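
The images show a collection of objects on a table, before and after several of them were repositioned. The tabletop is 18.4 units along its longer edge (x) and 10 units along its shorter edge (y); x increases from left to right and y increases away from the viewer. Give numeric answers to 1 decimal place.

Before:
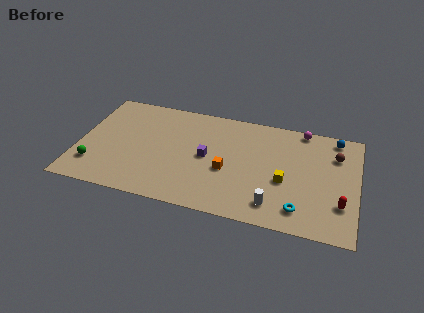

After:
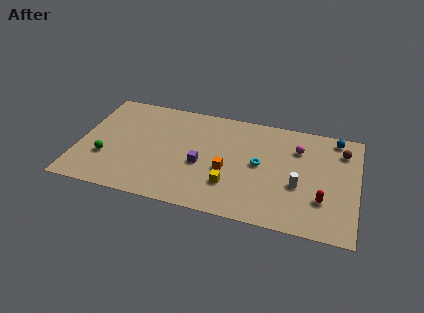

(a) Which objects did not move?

the orange cube and the blue sphere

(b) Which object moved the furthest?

the cyan torus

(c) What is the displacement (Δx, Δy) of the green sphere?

(0.7, 0.9)

The green sphere started near (1.2, 2.4) and ended near (1.9, 3.3).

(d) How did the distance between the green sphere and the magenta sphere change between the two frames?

-1.9

Before: roughly 15.0 units apart; after: 13.1. That's 1.9 units closer together.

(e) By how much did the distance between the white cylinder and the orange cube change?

+0.8

Before: roughly 3.9 units apart; after: 4.7. That's 0.8 units further apart.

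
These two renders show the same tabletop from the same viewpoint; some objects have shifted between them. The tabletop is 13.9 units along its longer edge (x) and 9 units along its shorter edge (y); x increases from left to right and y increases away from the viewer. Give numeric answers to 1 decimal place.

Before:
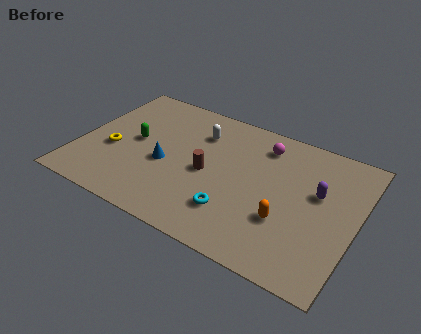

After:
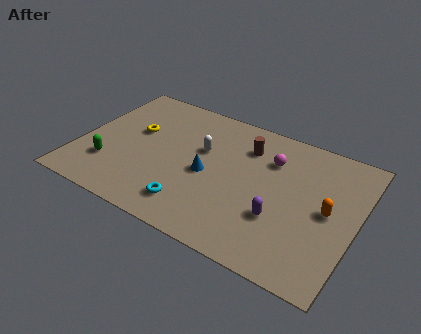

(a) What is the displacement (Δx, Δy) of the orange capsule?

(1.9, 1.5)

From the two frames, the orange capsule sits at roughly (10.6, 3.0) before and (12.5, 4.5) after.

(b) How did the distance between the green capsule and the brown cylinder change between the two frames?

+3.9

They were about 3.8 units apart before and 7.7 after — 3.9 units further apart.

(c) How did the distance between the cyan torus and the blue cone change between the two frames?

-1.6

They were about 4.0 units apart before and 2.4 after — 1.6 units closer together.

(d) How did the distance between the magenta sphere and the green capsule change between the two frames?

+2.0

The distance was about 6.7 in the first image and 8.7 in the second, so they moved 2.0 units further apart.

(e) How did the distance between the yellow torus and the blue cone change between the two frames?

+1.4

Before: roughly 2.7 units apart; after: 4.1. That's 1.4 units further apart.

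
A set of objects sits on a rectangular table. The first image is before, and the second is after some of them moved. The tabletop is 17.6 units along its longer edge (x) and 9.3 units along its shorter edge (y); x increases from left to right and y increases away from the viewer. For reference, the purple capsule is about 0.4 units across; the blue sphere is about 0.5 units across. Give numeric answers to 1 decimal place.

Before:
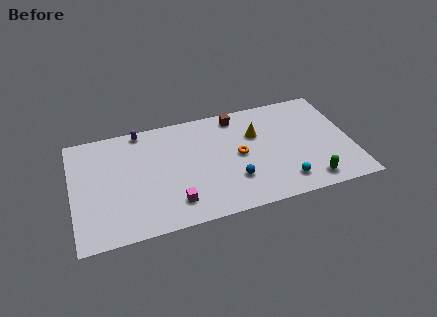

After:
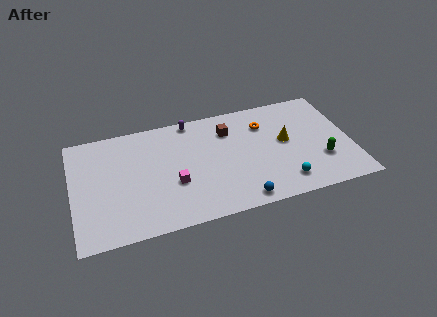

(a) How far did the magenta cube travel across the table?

1.6

From (6.2, 1.9) to (6.3, 3.5), the magenta cube covered √(0.1² + 1.6²) ≈ 1.6 units.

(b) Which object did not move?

the cyan sphere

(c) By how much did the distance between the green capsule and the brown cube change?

-1.0

The distance was about 7.9 in the first image and 6.9 in the second, so they moved 1.0 units closer together.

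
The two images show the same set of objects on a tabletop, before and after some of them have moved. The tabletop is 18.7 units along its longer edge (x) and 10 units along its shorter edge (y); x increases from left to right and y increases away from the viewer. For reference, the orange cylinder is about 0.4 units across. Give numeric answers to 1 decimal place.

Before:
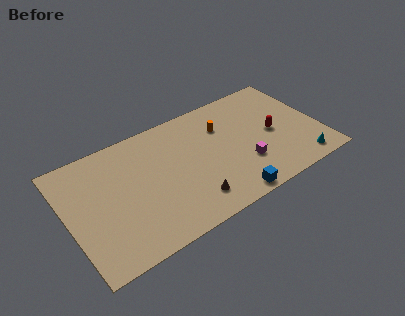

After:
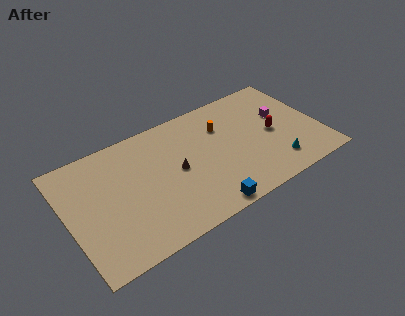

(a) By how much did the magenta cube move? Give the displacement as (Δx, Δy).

(3.4, 3.0)

The magenta cube started near (12.8, 3.1) and ended near (16.2, 6.1).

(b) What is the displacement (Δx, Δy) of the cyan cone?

(-1.8, 0.7)

The cyan cone was at about (16.8, 1.3) and moved to about (15.0, 2.0).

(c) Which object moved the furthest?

the magenta cube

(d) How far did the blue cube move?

1.8

The blue cube moved from about (11.2, 0.9) to (9.4, 0.9), a distance of √(1.8² + 0.0²) ≈ 1.8.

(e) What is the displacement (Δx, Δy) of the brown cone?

(-0.6, 3.0)

The brown cone was at about (8.6, 2.0) and moved to about (8.0, 5.0).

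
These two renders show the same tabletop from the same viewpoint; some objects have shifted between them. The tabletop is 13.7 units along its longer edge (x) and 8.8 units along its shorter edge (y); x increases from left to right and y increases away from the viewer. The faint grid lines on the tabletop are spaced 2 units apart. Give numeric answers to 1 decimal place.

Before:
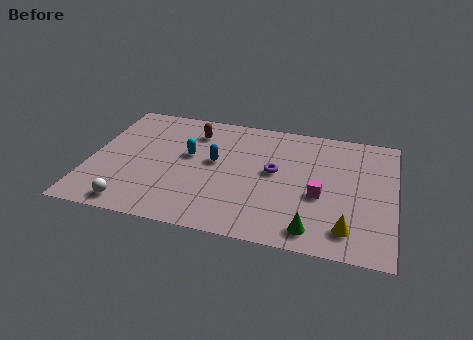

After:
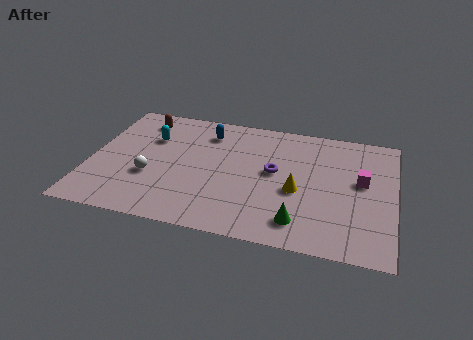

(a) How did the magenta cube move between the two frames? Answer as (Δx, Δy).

(1.8, 1.4)

The magenta cube was at about (10.4, 3.6) and moved to about (12.2, 5.0).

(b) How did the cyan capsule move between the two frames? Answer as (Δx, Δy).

(-1.8, 0.9)

The cyan capsule was at about (4.4, 5.1) and moved to about (2.6, 6.0).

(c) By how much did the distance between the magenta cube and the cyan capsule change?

+3.5

The distance was about 6.2 in the first image and 9.7 in the second, so they moved 3.5 units further apart.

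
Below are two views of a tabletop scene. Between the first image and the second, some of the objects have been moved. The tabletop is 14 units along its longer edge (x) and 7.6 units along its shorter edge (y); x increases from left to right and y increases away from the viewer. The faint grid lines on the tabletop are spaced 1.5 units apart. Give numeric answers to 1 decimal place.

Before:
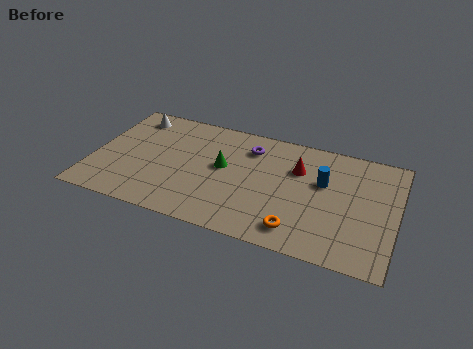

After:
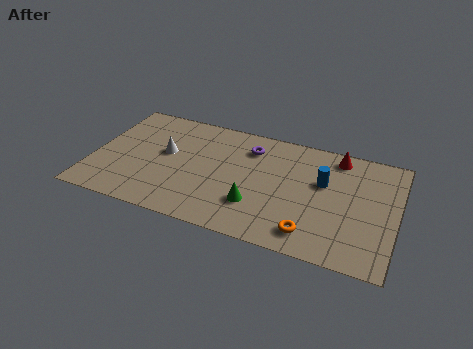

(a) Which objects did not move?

the purple torus and the blue cylinder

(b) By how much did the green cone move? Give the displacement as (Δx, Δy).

(1.7, -2.0)

The green cone started near (6.0, 4.2) and ended near (7.7, 2.2).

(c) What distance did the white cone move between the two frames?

2.8

From (1.5, 6.4) to (3.3, 4.3), the white cone covered √(1.8² + 2.1²) ≈ 2.8 units.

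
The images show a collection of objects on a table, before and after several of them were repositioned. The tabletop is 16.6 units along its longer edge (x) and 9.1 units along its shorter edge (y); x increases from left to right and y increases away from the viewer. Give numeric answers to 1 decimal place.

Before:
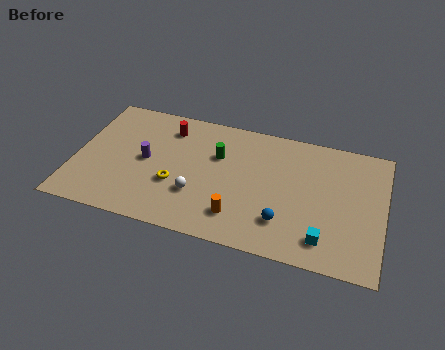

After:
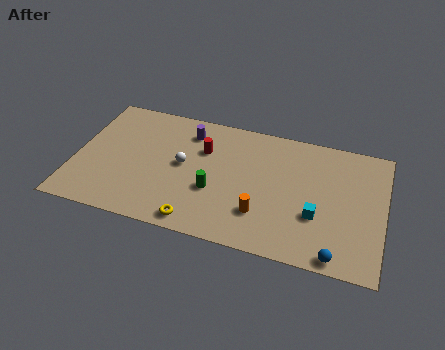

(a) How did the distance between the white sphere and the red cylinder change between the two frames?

-3.1

Before: roughly 4.8 units apart; after: 1.7. That's 3.1 units closer together.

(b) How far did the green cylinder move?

2.6

The green cylinder was near (7.6, 6.0) before and (7.6, 3.4) after, so it travelled √(0.0² + 2.6²) ≈ 2.6 units.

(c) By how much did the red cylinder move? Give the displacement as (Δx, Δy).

(2.0, -1.1)

From the two frames, the red cylinder sits at roughly (4.8, 7.3) before and (6.8, 6.2) after.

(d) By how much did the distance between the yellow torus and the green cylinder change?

-0.9

The distance was about 3.4 in the first image and 2.5 in the second, so they moved 0.9 units closer together.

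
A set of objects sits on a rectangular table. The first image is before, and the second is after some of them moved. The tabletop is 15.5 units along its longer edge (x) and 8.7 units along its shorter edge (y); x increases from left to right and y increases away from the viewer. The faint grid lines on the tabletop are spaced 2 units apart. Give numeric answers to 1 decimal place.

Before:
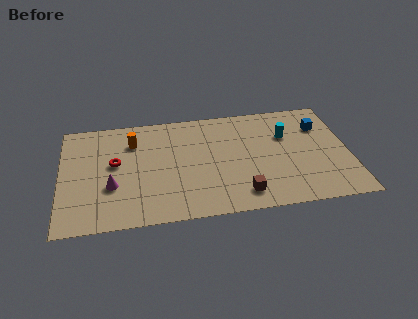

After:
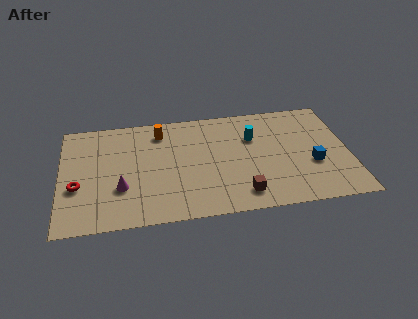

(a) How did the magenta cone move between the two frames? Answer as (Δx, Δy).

(0.5, -0.2)

The magenta cone started near (2.7, 3.1) and ended near (3.2, 2.9).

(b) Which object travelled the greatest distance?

the blue cube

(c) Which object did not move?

the brown cube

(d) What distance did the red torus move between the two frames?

2.6

From (2.9, 4.9) to (0.9, 3.3), the red torus covered √(2.0² + 1.6²) ≈ 2.6 units.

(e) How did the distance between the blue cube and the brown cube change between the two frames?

-2.3

They were about 6.6 units apart before and 4.3 after — 2.3 units closer together.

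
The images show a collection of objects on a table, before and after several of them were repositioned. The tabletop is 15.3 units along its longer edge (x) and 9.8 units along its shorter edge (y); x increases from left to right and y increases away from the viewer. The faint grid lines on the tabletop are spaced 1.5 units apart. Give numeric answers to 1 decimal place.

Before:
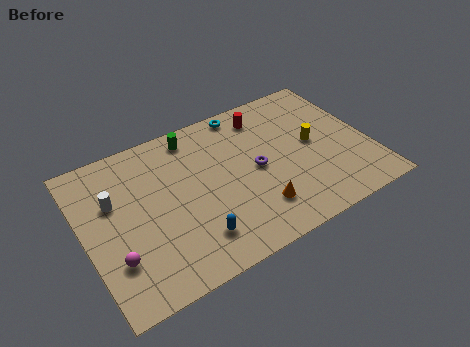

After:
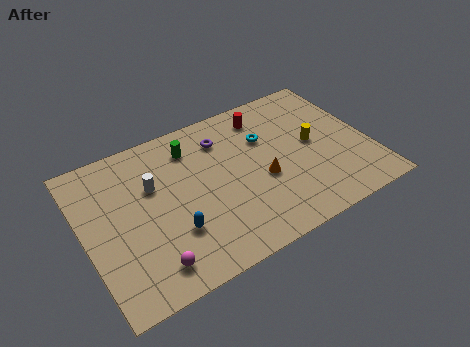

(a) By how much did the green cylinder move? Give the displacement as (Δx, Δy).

(-0.2, -0.7)

The green cylinder started near (6.3, 8.5) and ended near (6.1, 7.8).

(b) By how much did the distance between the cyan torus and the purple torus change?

-1.7

The distance was about 4.1 in the first image and 2.4 in the second, so they moved 1.7 units closer together.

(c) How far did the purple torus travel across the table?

3.1

The purple torus was near (9.2, 4.8) before and (7.8, 7.6) after, so it travelled √(1.4² + 2.8²) ≈ 3.1 units.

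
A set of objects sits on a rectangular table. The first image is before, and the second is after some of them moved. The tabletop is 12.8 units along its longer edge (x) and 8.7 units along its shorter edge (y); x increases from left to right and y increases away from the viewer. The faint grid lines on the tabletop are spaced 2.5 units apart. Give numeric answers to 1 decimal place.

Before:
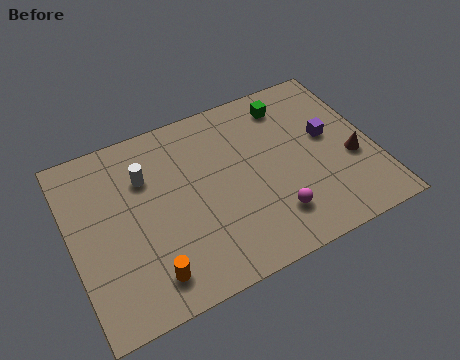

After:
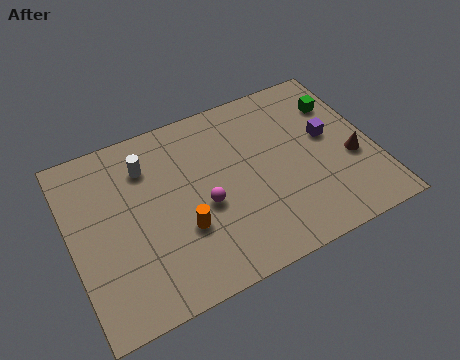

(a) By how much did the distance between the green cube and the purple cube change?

-1.0

They were about 2.7 units apart before and 1.7 after — 1.0 units closer together.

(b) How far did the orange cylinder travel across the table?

2.2

The orange cylinder was near (2.9, 1.5) before and (4.5, 3.0) after, so it travelled √(1.6² + 1.5²) ≈ 2.2 units.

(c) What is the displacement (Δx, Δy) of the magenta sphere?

(-2.7, 1.7)

The magenta sphere was at about (8.2, 2.0) and moved to about (5.5, 3.7).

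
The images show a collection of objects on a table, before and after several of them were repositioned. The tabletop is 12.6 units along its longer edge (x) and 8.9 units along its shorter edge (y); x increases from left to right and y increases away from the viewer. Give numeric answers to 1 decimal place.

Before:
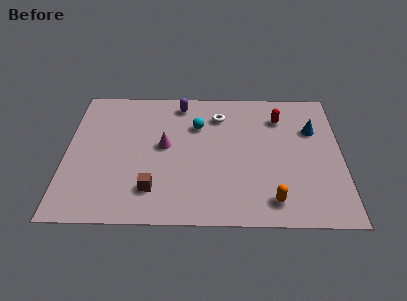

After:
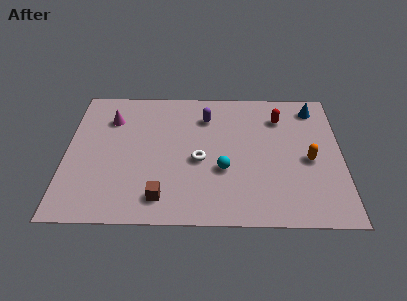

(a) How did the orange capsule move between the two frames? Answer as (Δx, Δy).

(1.7, 2.6)

The orange capsule started near (9.4, 1.4) and ended near (11.1, 4.0).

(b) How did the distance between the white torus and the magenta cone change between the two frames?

+1.6

They were about 3.3 units apart before and 4.9 after — 1.6 units further apart.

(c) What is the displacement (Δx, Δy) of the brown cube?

(0.4, -0.5)

From the two frames, the brown cube sits at roughly (4.0, 2.0) before and (4.4, 1.5) after.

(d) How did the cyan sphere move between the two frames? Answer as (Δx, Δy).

(1.2, -2.9)

The cyan sphere started near (6.0, 6.2) and ended near (7.2, 3.3).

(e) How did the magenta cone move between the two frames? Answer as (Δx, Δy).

(-2.5, 1.8)

The magenta cone was at about (4.5, 4.8) and moved to about (2.0, 6.6).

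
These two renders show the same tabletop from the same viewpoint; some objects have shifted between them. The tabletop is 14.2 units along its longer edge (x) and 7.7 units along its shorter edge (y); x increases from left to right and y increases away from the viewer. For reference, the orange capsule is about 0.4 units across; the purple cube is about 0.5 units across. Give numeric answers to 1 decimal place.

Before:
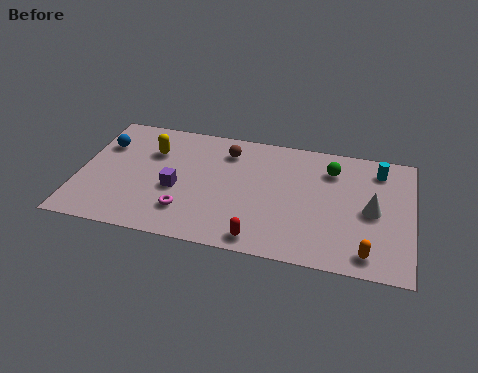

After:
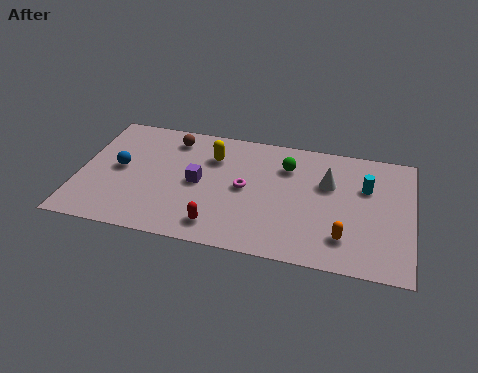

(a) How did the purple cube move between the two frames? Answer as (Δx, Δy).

(0.9, 0.6)

The purple cube started near (4.2, 3.2) and ended near (5.1, 3.8).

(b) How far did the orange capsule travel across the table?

1.2

The orange capsule moved from about (12.4, 1.1) to (11.4, 1.8), a distance of √(1.0² + 0.7²) ≈ 1.2.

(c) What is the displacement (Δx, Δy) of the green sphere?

(-1.9, -0.2)

The green sphere was at about (10.7, 5.9) and moved to about (8.8, 5.7).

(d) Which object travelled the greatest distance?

the magenta torus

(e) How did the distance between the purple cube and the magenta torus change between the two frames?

+0.6

Before: roughly 1.4 units apart; after: 2.0. That's 0.6 units further apart.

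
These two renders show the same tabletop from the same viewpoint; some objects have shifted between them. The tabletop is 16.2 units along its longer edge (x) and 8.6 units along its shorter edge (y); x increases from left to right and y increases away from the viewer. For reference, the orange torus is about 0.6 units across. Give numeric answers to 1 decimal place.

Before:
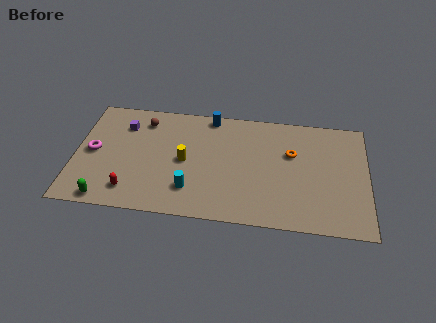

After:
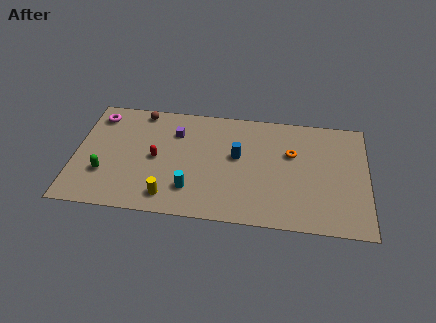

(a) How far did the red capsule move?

2.9

The red capsule moved from about (3.2, 1.6) to (4.5, 4.2), a distance of √(1.3² + 2.6²) ≈ 2.9.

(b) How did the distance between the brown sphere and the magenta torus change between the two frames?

-1.3

The distance was about 3.8 in the first image and 2.5 in the second, so they moved 1.3 units closer together.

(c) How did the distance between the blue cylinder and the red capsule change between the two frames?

-2.9

They were about 7.5 units apart before and 4.6 after — 2.9 units closer together.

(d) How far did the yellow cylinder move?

2.9

The yellow cylinder moved from about (6.1, 4.2) to (5.3, 1.4), a distance of √(0.8² + 2.8²) ≈ 2.9.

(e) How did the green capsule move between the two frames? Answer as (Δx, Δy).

(-0.2, 1.9)

From the two frames, the green capsule sits at roughly (1.9, 0.8) before and (1.7, 2.7) after.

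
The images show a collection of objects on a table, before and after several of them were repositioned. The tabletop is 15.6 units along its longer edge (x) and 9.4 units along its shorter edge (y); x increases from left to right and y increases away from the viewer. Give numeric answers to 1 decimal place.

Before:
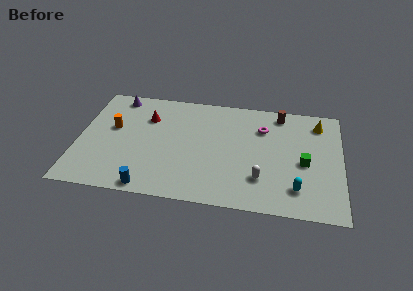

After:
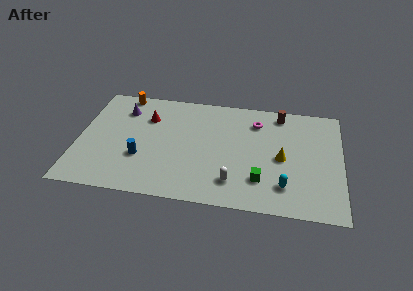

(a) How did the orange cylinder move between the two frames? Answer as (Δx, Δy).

(0.4, 3.1)

The orange cylinder started near (2.0, 5.5) and ended near (2.4, 8.6).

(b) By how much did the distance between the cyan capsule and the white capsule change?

+0.8

The distance was about 2.2 in the first image and 3.0 in the second, so they moved 0.8 units further apart.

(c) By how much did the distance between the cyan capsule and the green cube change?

-0.8

Before: roughly 2.2 units apart; after: 1.4. That's 0.8 units closer together.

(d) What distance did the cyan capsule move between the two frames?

0.7

From (13.0, 2.0) to (12.3, 2.1), the cyan capsule covered √(0.7² + 0.1²) ≈ 0.7 units.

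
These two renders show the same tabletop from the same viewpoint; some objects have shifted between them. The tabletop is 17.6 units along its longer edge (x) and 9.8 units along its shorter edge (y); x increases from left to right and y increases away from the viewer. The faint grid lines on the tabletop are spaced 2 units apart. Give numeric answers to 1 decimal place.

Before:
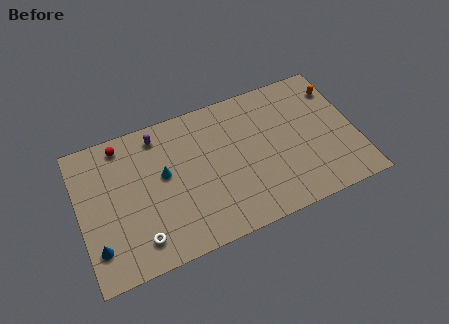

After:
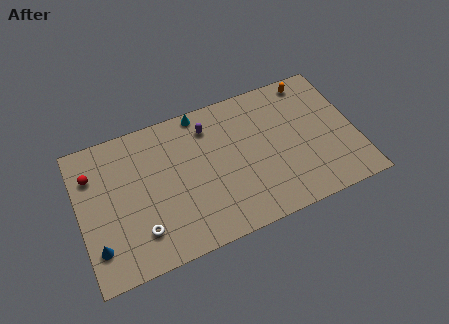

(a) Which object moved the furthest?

the cyan cone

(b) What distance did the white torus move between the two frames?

0.5

From (3.5, 1.8) to (3.6, 2.3), the white torus covered √(0.1² + 0.5²) ≈ 0.5 units.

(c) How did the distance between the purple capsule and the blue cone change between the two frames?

+1.9

Before: roughly 7.5 units apart; after: 9.4. That's 1.9 units further apart.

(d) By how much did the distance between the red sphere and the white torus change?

-1.3

The distance was about 6.8 in the first image and 5.5 in the second, so they moved 1.3 units closer together.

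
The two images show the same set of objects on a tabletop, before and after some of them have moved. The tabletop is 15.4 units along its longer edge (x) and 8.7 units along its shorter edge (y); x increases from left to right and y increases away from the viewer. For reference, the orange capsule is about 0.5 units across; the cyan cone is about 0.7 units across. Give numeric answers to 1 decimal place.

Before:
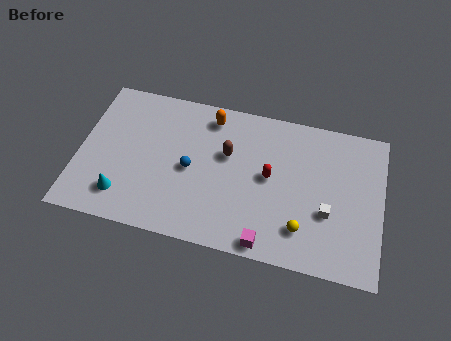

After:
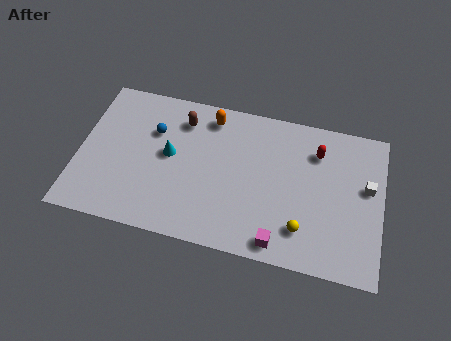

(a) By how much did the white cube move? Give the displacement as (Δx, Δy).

(1.9, 1.9)

The white cube started near (12.7, 3.2) and ended near (14.6, 5.1).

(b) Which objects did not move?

the orange capsule and the yellow sphere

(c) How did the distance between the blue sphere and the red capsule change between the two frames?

+4.3

Before: roughly 4.0 units apart; after: 8.3. That's 4.3 units further apart.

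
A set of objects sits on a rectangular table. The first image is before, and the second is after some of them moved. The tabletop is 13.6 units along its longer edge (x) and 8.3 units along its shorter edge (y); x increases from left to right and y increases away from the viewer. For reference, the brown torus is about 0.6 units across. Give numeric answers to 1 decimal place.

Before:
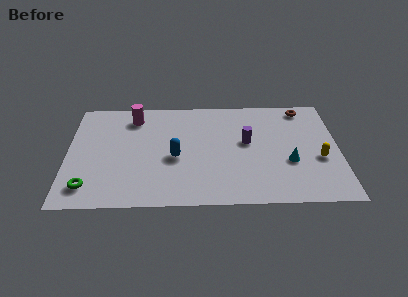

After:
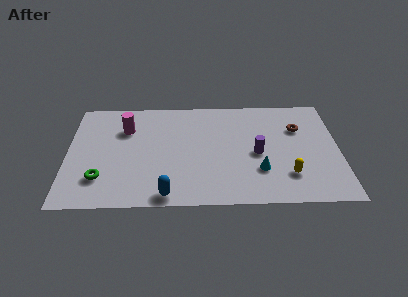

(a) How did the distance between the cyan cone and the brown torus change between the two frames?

-0.5

The distance was about 4.3 in the first image and 3.8 in the second, so they moved 0.5 units closer together.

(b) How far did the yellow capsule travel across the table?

2.0

From (12.6, 3.3) to (11.0, 2.1), the yellow capsule covered √(1.6² + 1.2²) ≈ 2.0 units.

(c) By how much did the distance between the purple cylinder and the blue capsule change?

+1.6

The distance was about 3.8 in the first image and 5.4 in the second, so they moved 1.6 units further apart.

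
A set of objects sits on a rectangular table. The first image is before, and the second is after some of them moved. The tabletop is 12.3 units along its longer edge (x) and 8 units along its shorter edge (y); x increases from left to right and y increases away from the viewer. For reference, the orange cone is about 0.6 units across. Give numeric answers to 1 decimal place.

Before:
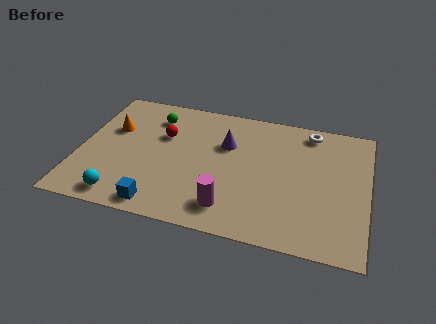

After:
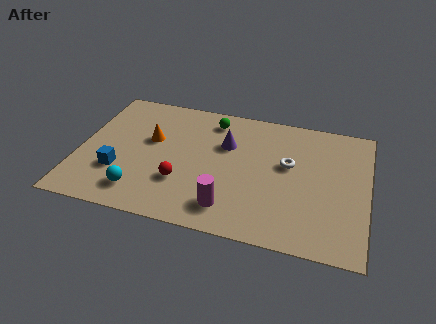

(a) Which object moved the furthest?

the red sphere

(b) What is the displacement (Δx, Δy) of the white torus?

(-0.8, -2.3)

The white torus was at about (9.7, 7.0) and moved to about (8.9, 4.7).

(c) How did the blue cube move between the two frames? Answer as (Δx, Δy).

(-1.9, 1.6)

The blue cube was at about (3.7, 0.9) and moved to about (1.8, 2.5).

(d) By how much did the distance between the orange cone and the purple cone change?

-1.7

The distance was about 4.9 in the first image and 3.2 in the second, so they moved 1.7 units closer together.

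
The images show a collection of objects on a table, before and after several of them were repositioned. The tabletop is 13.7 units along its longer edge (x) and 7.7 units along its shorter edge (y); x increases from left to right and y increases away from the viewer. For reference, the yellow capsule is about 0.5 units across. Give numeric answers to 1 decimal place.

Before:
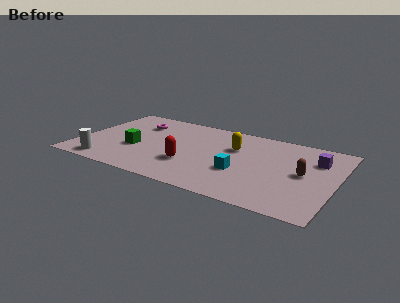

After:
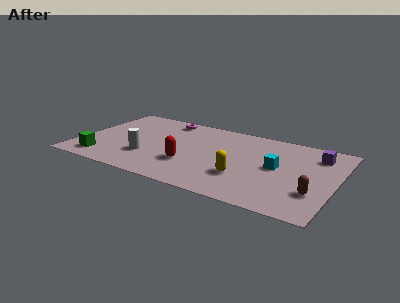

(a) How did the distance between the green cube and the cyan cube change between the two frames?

+3.8

The distance was about 5.7 in the first image and 9.5 in the second, so they moved 3.8 units further apart.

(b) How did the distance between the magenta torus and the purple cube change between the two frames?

-1.4

They were about 9.7 units apart before and 8.3 after — 1.4 units closer together.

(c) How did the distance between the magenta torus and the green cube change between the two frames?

+3.3

Before: roughly 2.7 units apart; after: 6.0. That's 3.3 units further apart.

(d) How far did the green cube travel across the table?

2.3

The green cube moved from about (3.1, 3.0) to (1.5, 1.3), a distance of √(1.6² + 1.7²) ≈ 2.3.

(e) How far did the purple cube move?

0.5

The purple cube was near (12.5, 5.5) before and (12.5, 6.0) after, so it travelled √(0.0² + 0.5²) ≈ 0.5 units.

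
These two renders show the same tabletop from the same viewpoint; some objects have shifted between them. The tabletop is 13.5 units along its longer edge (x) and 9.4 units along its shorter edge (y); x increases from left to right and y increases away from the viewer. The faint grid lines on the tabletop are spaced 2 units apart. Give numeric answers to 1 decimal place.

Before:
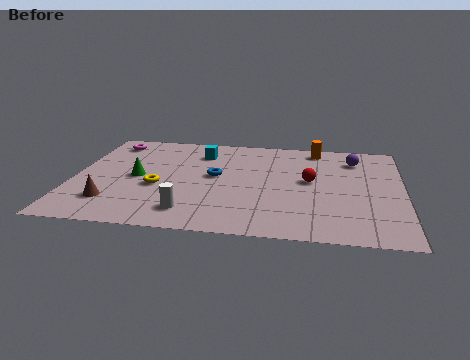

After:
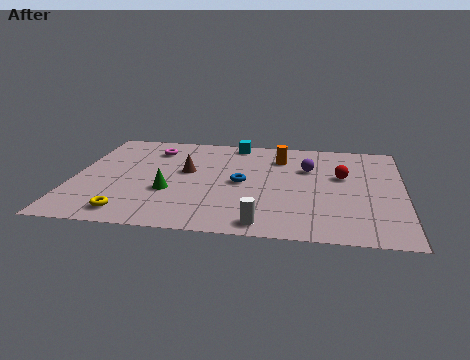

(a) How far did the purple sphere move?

2.2

From (11.5, 7.4) to (9.6, 6.3), the purple sphere covered √(1.9² + 1.1²) ≈ 2.2 units.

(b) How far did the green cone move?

1.8

From (2.6, 4.6) to (4.0, 3.4), the green cone covered √(1.4² + 1.2²) ≈ 1.8 units.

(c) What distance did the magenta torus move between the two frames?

1.9

The magenta torus was near (1.3, 7.9) before and (3.1, 7.4) after, so it travelled √(1.8² + 0.5²) ≈ 1.9 units.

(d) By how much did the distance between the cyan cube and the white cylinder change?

+2.0

Before: roughly 5.6 units apart; after: 7.6. That's 2.0 units further apart.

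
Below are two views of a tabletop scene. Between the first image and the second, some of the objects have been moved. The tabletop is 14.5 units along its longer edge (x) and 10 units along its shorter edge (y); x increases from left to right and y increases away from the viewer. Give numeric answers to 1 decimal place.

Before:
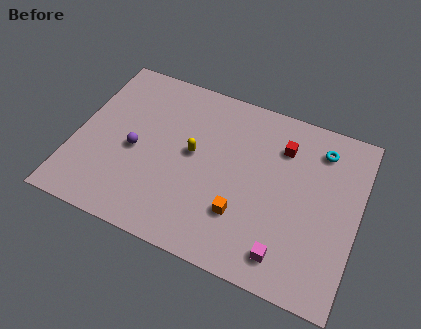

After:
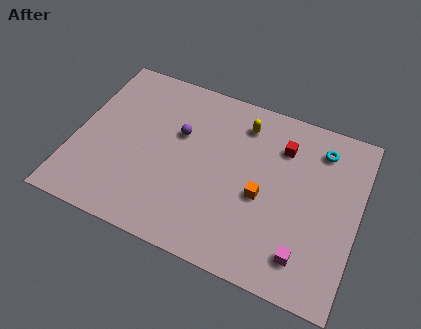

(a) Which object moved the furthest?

the yellow capsule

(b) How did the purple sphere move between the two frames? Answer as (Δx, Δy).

(2.1, 1.8)

The purple sphere started near (3.1, 4.5) and ended near (5.2, 6.3).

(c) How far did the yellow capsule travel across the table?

3.5

From (6.0, 5.4) to (8.3, 8.1), the yellow capsule covered √(2.3² + 2.7²) ≈ 3.5 units.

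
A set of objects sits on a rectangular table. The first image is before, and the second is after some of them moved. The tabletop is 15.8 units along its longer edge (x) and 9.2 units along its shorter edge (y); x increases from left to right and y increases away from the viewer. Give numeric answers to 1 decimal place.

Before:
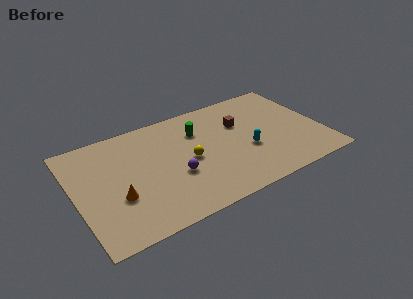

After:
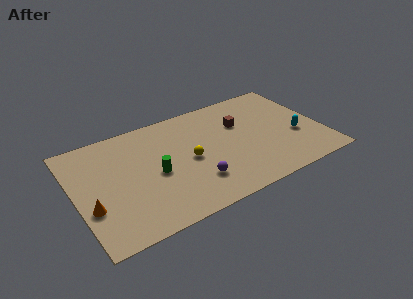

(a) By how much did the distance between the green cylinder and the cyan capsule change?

+5.0

The distance was about 4.1 in the first image and 9.1 in the second, so they moved 5.0 units further apart.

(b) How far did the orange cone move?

1.7

From (2.5, 3.3) to (0.8, 3.2), the orange cone covered √(1.7² + 0.1²) ≈ 1.7 units.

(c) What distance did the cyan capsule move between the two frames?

3.2

From (10.9, 3.6) to (14.1, 3.5), the cyan capsule covered √(3.2² + 0.1²) ≈ 3.2 units.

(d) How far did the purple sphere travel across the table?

1.6

From (6.2, 3.5) to (7.3, 2.4), the purple sphere covered √(1.1² + 1.1²) ≈ 1.6 units.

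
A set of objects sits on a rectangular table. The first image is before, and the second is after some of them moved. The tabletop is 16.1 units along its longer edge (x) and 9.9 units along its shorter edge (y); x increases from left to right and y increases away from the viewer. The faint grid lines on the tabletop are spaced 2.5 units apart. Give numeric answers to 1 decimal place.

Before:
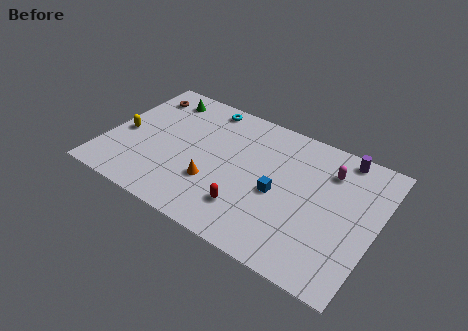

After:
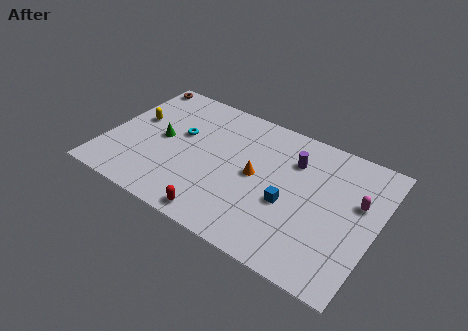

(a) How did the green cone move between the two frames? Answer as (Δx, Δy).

(0.6, -3.3)

The green cone was at about (2.6, 8.3) and moved to about (3.2, 5.0).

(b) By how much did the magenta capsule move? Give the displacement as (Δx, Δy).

(1.9, -1.4)

The magenta capsule started near (13.0, 7.5) and ended near (14.9, 6.1).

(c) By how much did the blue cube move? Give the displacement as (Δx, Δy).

(0.7, -0.4)

The blue cube started near (10.4, 4.4) and ended near (11.1, 4.0).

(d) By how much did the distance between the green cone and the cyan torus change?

-1.3

The distance was about 2.6 in the first image and 1.3 in the second, so they moved 1.3 units closer together.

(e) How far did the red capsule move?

2.1

The red capsule moved from about (8.9, 2.4) to (7.4, 1.0), a distance of √(1.5² + 1.4²) ≈ 2.1.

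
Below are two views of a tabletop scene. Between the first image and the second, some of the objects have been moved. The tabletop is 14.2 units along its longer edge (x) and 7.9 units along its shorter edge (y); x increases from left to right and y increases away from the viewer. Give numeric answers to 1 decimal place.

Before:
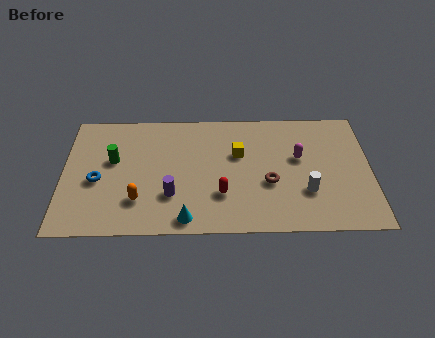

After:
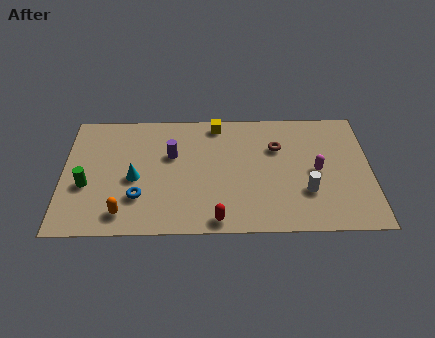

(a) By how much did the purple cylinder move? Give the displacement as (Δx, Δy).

(0.0, 2.6)

The purple cylinder was at about (5.0, 2.4) and moved to about (5.0, 5.0).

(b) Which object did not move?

the white cylinder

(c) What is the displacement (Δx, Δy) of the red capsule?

(-0.2, -1.6)

The red capsule was at about (7.3, 2.4) and moved to about (7.1, 0.8).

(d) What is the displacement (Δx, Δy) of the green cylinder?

(-1.2, -1.6)

The green cylinder was at about (2.3, 4.7) and moved to about (1.1, 3.1).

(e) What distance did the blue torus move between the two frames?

2.2

The blue torus was near (1.6, 3.4) before and (3.5, 2.3) after, so it travelled √(1.9² + 1.1²) ≈ 2.2 units.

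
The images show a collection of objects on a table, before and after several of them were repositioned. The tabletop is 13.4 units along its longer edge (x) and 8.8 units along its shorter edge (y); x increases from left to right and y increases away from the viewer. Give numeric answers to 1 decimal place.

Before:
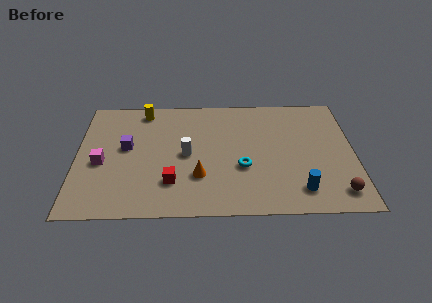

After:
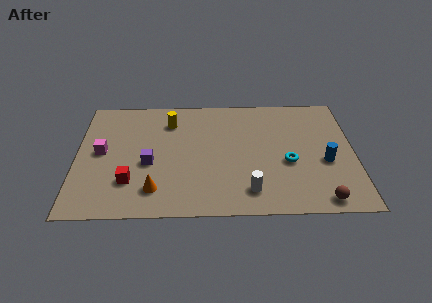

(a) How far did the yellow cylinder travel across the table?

1.6

From (3.2, 7.7) to (4.5, 6.8), the yellow cylinder covered √(1.3² + 0.9²) ≈ 1.6 units.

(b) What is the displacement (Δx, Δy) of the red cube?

(-2.0, 0.1)

The red cube was at about (4.6, 2.3) and moved to about (2.6, 2.4).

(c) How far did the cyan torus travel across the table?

2.2

From (8.0, 3.3) to (10.2, 3.6), the cyan torus covered √(2.2² + 0.3²) ≈ 2.2 units.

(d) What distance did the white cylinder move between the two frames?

4.0

From (5.3, 4.3) to (8.3, 1.6), the white cylinder covered √(3.0² + 2.7²) ≈ 4.0 units.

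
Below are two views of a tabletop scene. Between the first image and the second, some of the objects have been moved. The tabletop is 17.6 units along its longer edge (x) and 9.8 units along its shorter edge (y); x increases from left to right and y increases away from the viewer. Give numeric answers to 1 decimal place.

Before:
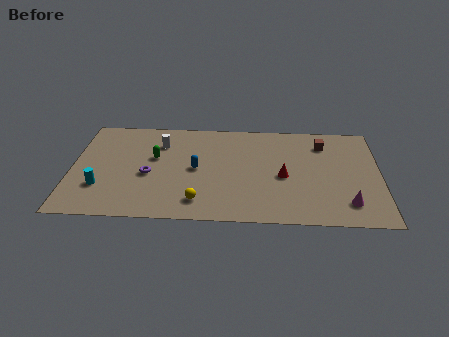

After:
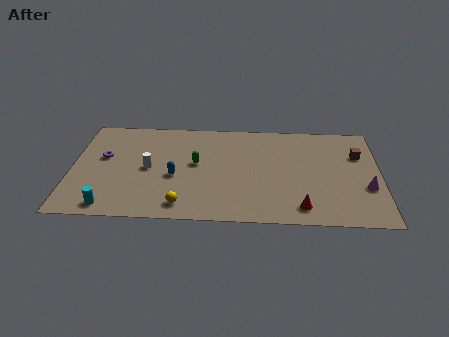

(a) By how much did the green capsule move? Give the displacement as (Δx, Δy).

(2.4, -0.5)

The green capsule started near (4.7, 5.9) and ended near (7.1, 5.4).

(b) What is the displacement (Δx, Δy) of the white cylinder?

(-0.6, -2.5)

The white cylinder started near (5.0, 7.3) and ended near (4.4, 4.8).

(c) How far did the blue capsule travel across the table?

1.4

From (7.1, 4.9) to (5.9, 4.1), the blue capsule covered √(1.2² + 0.8²) ≈ 1.4 units.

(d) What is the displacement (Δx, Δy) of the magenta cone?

(1.1, 1.5)

The magenta cone started near (15.7, 2.0) and ended near (16.8, 3.5).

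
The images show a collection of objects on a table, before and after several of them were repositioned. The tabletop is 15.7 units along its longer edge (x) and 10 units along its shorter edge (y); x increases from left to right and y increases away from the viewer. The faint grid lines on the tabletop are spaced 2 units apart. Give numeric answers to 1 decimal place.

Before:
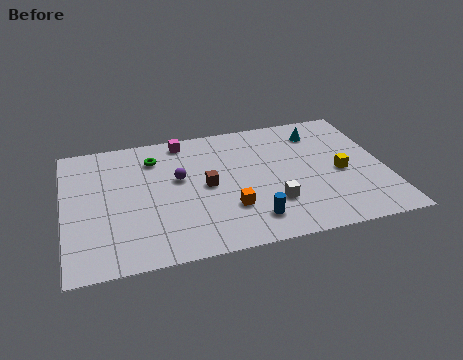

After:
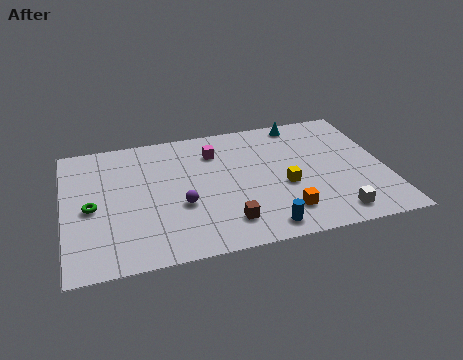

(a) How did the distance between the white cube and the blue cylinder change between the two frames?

+2.0

The distance was about 1.5 in the first image and 3.5 in the second, so they moved 2.0 units further apart.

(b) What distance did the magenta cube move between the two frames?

2.0

The magenta cube was near (6.0, 8.9) before and (7.5, 7.6) after, so it travelled √(1.5² + 1.3²) ≈ 2.0 units.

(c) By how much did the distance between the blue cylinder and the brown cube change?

-1.8

Before: roughly 3.7 units apart; after: 1.9. That's 1.8 units closer together.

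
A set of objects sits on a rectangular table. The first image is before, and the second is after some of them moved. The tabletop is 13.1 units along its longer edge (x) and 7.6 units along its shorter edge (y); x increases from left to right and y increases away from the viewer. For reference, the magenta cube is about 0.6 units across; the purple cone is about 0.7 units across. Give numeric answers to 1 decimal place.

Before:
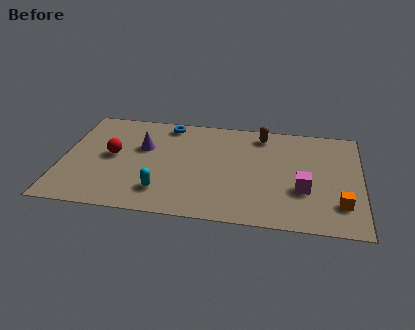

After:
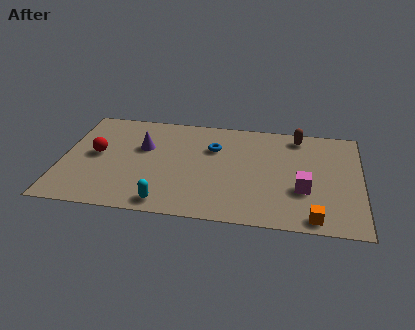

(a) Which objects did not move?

the magenta cube and the purple cone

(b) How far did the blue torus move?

2.6

The blue torus was near (4.5, 6.7) before and (6.6, 5.2) after, so it travelled √(2.1² + 1.5²) ≈ 2.6 units.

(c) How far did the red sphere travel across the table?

0.7

The red sphere moved from about (2.2, 4.0) to (1.5, 4.0), a distance of √(0.7² + 0.0²) ≈ 0.7.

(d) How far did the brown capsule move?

1.6

The brown capsule moved from about (8.7, 6.5) to (10.3, 6.6), a distance of √(1.6² + 0.1²) ≈ 1.6.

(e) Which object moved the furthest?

the blue torus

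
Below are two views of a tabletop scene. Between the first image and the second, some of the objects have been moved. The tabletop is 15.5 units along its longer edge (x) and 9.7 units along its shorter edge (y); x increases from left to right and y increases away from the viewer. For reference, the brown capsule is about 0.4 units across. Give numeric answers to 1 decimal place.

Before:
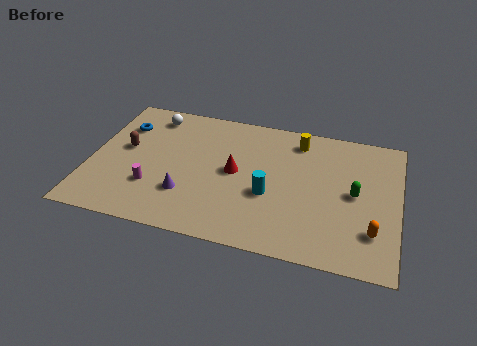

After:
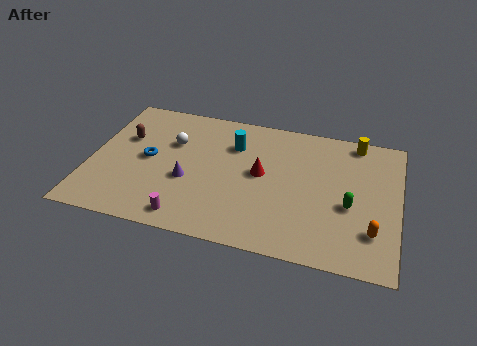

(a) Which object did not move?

the orange capsule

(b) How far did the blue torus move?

2.7

From (1.4, 7.1) to (2.9, 4.9), the blue torus covered √(1.5² + 2.2²) ≈ 2.7 units.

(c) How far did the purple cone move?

1.0

The purple cone moved from about (5.0, 2.8) to (5.0, 3.8), a distance of √(0.0² + 1.0²) ≈ 1.0.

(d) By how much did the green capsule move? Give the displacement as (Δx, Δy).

(-0.2, -0.9)

The green capsule was at about (13.3, 4.9) and moved to about (13.1, 4.0).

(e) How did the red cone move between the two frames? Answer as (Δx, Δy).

(1.3, 0.2)

The red cone was at about (7.3, 5.0) and moved to about (8.6, 5.2).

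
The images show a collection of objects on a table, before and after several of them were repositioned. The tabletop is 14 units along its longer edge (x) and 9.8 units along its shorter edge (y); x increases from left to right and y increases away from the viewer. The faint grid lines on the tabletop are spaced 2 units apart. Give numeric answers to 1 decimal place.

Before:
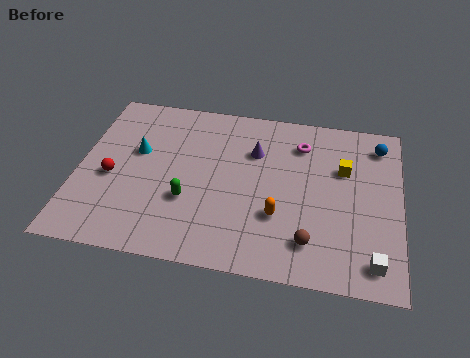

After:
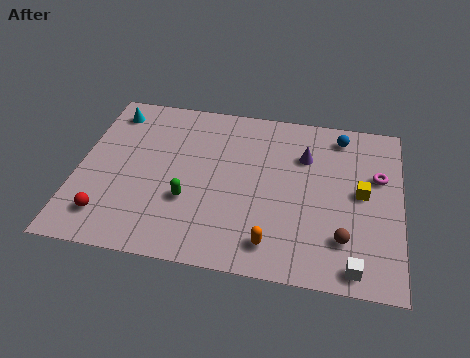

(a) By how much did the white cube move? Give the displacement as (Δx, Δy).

(-0.8, -0.4)

From the two frames, the white cube sits at roughly (12.9, 1.4) before and (12.1, 1.0) after.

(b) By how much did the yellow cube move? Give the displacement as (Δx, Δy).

(0.8, -1.3)

From the two frames, the yellow cube sits at roughly (11.5, 6.4) before and (12.3, 5.1) after.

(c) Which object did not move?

the green capsule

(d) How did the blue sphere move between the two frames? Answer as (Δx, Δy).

(-1.7, 0.3)

The blue sphere started near (13.0, 8.1) and ended near (11.3, 8.4).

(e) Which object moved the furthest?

the magenta torus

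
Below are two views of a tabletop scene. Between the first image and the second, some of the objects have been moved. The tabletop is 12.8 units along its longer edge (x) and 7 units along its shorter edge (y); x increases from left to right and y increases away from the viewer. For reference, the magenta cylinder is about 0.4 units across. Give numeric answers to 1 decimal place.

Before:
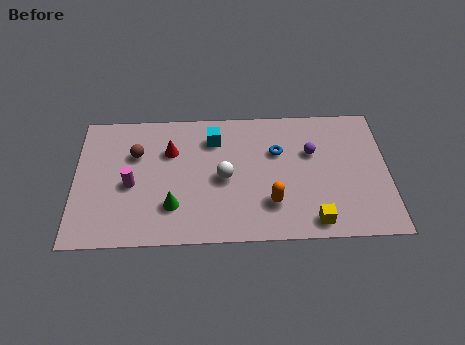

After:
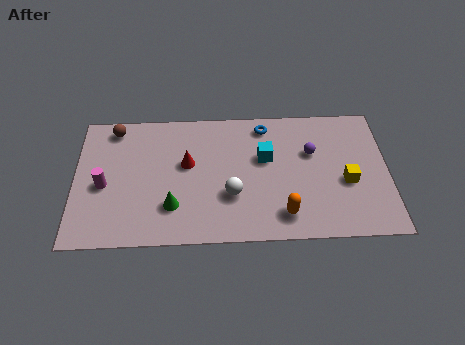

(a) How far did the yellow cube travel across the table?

2.4

From (9.7, 0.9) to (11.1, 2.9), the yellow cube covered √(1.4² + 2.0²) ≈ 2.4 units.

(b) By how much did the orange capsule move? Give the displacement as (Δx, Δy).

(0.5, -0.6)

From the two frames, the orange capsule sits at roughly (8.0, 1.9) before and (8.5, 1.3) after.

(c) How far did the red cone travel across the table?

1.0

From (3.9, 4.8) to (4.6, 4.1), the red cone covered √(0.7² + 0.7²) ≈ 1.0 units.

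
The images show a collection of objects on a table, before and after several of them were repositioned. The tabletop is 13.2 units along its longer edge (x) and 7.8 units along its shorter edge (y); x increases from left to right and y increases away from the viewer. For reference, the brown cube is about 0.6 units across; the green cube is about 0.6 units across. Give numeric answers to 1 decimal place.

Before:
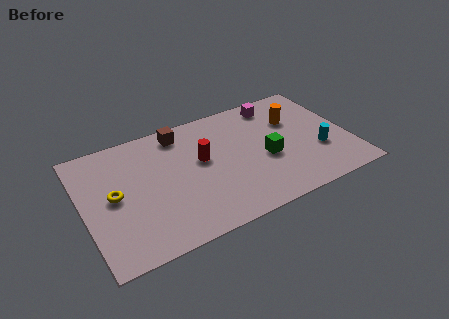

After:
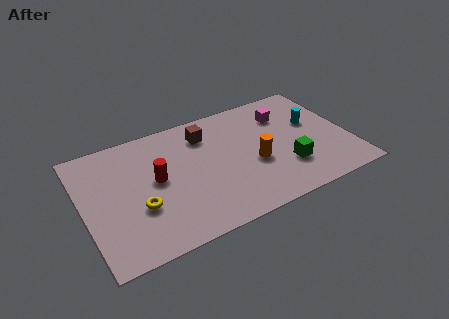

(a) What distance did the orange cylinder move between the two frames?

3.1

From (10.7, 5.3) to (8.4, 3.2), the orange cylinder covered √(2.3² + 2.1²) ≈ 3.1 units.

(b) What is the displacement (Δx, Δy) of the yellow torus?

(1.1, -1.2)

From the two frames, the yellow torus sits at roughly (1.5, 4.0) before and (2.6, 2.8) after.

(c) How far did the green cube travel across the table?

1.3

From (9.0, 3.3) to (9.9, 2.3), the green cube covered √(0.9² + 1.0²) ≈ 1.3 units.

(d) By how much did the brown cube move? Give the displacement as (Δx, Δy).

(1.2, -0.6)

From the two frames, the brown cube sits at roughly (5.1, 6.7) before and (6.3, 6.1) after.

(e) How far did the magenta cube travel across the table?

0.9

The magenta cube was near (10.0, 6.7) before and (10.3, 5.8) after, so it travelled √(0.3² + 0.9²) ≈ 0.9 units.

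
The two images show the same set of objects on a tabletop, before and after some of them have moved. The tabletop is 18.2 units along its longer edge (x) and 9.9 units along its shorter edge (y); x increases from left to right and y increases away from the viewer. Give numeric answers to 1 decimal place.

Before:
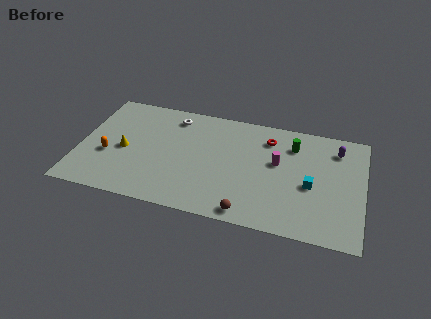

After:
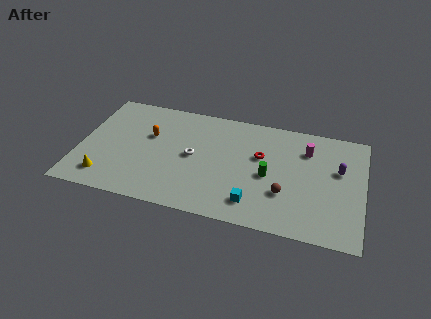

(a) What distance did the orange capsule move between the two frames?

3.5

The orange capsule was near (1.9, 3.8) before and (4.4, 6.2) after, so it travelled √(2.5² + 2.4²) ≈ 3.5 units.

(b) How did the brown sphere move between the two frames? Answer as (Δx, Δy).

(2.2, 2.2)

From the two frames, the brown sphere sits at roughly (11.1, 1.0) before and (13.3, 3.2) after.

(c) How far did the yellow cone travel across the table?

2.9

The yellow cone moved from about (2.9, 4.5) to (1.9, 1.8), a distance of √(1.0² + 2.7²) ≈ 2.9.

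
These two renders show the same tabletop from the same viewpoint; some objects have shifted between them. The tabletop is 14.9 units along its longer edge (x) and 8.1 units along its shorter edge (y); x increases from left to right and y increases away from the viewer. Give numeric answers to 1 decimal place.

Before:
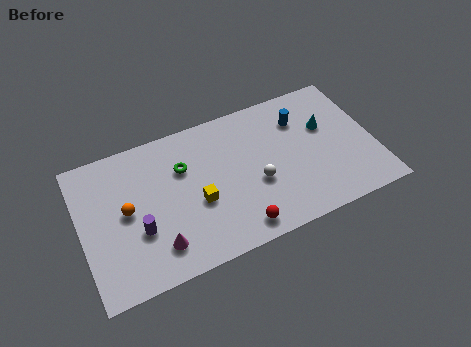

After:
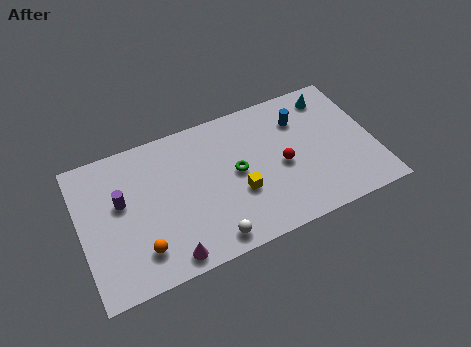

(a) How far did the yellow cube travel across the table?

2.1

The yellow cube moved from about (5.8, 3.3) to (7.9, 3.0), a distance of √(2.1² + 0.3²) ≈ 2.1.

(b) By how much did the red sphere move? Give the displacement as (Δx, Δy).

(2.6, 2.6)

The red sphere started near (7.6, 1.1) and ended near (10.2, 3.7).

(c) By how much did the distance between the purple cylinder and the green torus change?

+2.2

They were about 3.6 units apart before and 5.8 after — 2.2 units further apart.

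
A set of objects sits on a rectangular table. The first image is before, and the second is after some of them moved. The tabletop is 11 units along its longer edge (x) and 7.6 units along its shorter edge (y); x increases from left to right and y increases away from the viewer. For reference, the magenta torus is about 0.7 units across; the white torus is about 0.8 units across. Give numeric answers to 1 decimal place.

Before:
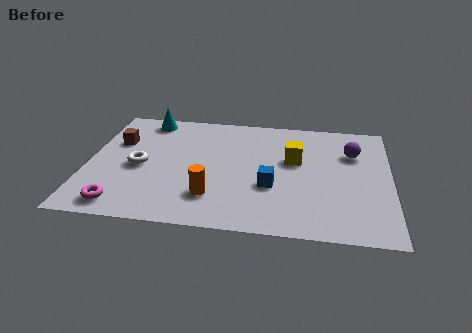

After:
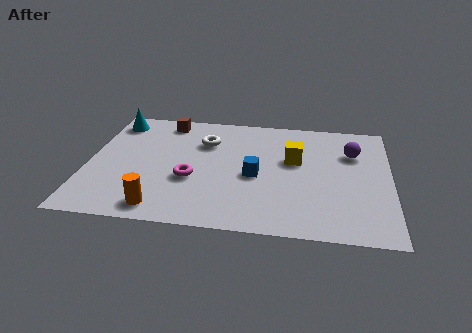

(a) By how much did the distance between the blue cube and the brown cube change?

-1.4

The distance was about 6.1 in the first image and 4.7 in the second, so they moved 1.4 units closer together.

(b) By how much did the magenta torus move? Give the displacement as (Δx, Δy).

(2.4, 1.9)

From the two frames, the magenta torus sits at roughly (1.4, 1.0) before and (3.8, 2.9) after.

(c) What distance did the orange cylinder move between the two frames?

2.0

The orange cylinder moved from about (4.6, 1.9) to (2.8, 1.0), a distance of √(1.8² + 0.9²) ≈ 2.0.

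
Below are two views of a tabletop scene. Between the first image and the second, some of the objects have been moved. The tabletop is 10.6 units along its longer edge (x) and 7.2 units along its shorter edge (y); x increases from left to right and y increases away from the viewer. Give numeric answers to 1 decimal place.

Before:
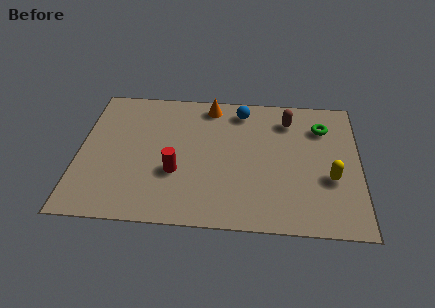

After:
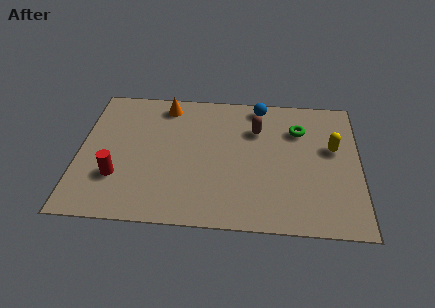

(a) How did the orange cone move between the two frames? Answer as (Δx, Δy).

(-1.7, -0.1)

The orange cone was at about (4.9, 6.3) and moved to about (3.2, 6.2).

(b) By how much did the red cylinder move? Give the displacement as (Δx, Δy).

(-2.2, -0.4)

The red cylinder started near (3.7, 2.6) and ended near (1.5, 2.2).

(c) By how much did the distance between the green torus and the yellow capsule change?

-1.1

The distance was about 2.7 in the first image and 1.6 in the second, so they moved 1.1 units closer together.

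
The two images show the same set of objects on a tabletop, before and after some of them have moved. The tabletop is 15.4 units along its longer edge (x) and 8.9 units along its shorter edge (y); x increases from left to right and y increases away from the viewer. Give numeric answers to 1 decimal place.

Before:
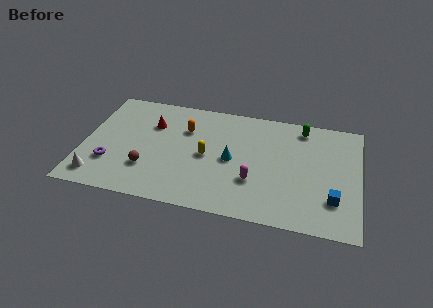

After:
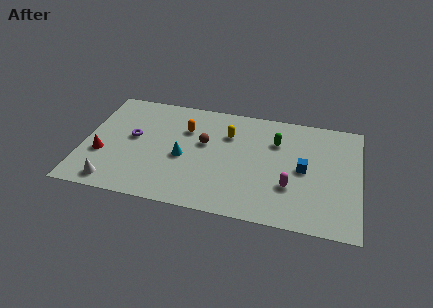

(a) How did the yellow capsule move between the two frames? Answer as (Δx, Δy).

(1.1, 2.0)

The yellow capsule was at about (6.9, 4.3) and moved to about (8.0, 6.3).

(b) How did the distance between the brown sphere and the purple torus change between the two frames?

+1.9

They were about 2.1 units apart before and 4.0 after — 1.9 units further apart.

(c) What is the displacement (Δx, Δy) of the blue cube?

(-1.7, 2.0)

The blue cube was at about (14.0, 2.4) and moved to about (12.3, 4.4).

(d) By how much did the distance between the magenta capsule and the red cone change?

+3.7

The distance was about 6.8 in the first image and 10.5 in the second, so they moved 3.7 units further apart.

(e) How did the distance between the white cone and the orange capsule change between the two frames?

-0.3

Before: roughly 6.6 units apart; after: 6.3. That's 0.3 units closer together.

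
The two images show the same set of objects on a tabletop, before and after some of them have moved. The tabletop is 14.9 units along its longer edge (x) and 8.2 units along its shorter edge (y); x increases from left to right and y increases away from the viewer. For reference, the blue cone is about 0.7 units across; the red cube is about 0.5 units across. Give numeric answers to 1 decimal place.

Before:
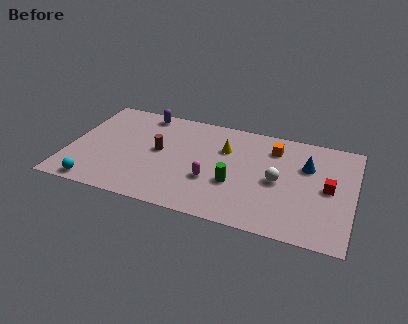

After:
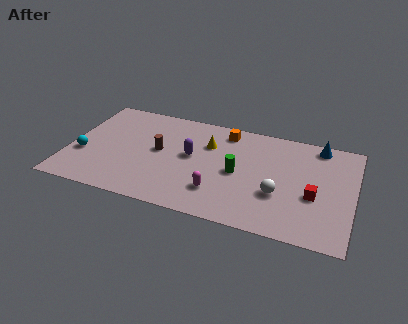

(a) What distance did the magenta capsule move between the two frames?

0.9

The magenta capsule was near (7.6, 2.9) before and (8.0, 2.1) after, so it travelled √(0.4² + 0.8²) ≈ 0.9 units.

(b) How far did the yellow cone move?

0.9

From (8.1, 5.6) to (7.2, 5.7), the yellow cone covered √(0.9² + 0.1²) ≈ 0.9 units.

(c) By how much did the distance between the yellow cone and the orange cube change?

-1.1

They were about 2.6 units apart before and 1.5 after — 1.1 units closer together.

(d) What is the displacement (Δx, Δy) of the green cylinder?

(0.1, 0.9)

The green cylinder started near (8.8, 3.0) and ended near (8.9, 3.9).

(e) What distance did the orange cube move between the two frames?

2.7

The orange cube moved from about (10.6, 6.4) to (8.0, 7.0), a distance of √(2.6² + 0.6²) ≈ 2.7.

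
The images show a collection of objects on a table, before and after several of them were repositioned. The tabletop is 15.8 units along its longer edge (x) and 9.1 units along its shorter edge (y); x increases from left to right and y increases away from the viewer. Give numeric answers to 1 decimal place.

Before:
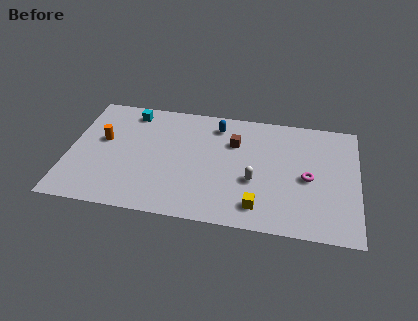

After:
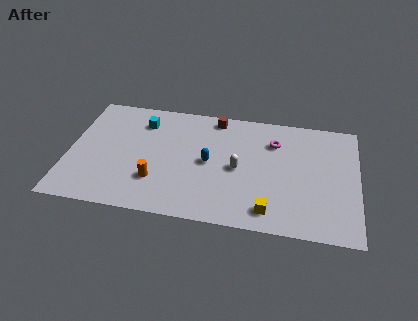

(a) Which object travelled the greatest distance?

the orange cylinder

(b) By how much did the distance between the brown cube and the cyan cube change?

-1.9

Before: roughly 6.0 units apart; after: 4.1. That's 1.9 units closer together.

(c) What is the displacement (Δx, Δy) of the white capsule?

(-0.9, 0.8)

The white capsule started near (10.2, 3.5) and ended near (9.3, 4.3).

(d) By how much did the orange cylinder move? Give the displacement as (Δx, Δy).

(3.1, -2.7)

The orange cylinder started near (1.8, 5.3) and ended near (4.9, 2.6).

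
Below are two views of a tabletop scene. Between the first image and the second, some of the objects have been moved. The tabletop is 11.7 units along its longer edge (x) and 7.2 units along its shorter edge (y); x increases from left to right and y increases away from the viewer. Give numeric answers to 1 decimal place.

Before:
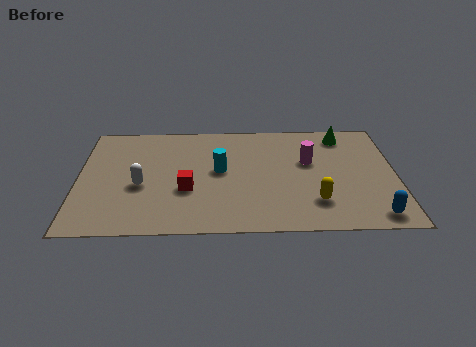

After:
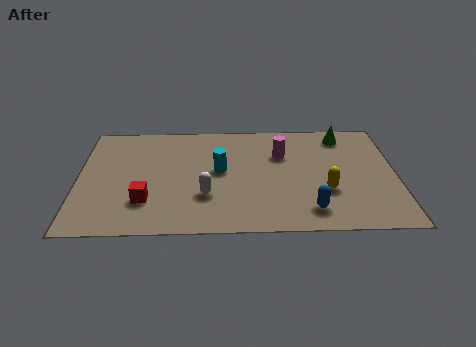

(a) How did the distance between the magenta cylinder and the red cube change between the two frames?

+1.0

Before: roughly 4.8 units apart; after: 5.8. That's 1.0 units further apart.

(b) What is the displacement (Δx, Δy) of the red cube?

(-1.5, -0.7)

From the two frames, the red cube sits at roughly (4.0, 2.7) before and (2.5, 2.0) after.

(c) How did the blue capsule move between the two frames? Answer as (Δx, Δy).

(-2.3, 0.4)

From the two frames, the blue capsule sits at roughly (10.8, 0.9) before and (8.5, 1.3) after.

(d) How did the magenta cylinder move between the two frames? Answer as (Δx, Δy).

(-1.0, 0.5)

The magenta cylinder started near (8.5, 4.4) and ended near (7.5, 4.9).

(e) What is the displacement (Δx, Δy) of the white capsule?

(2.4, -0.7)

From the two frames, the white capsule sits at roughly (2.3, 3.0) before and (4.7, 2.3) after.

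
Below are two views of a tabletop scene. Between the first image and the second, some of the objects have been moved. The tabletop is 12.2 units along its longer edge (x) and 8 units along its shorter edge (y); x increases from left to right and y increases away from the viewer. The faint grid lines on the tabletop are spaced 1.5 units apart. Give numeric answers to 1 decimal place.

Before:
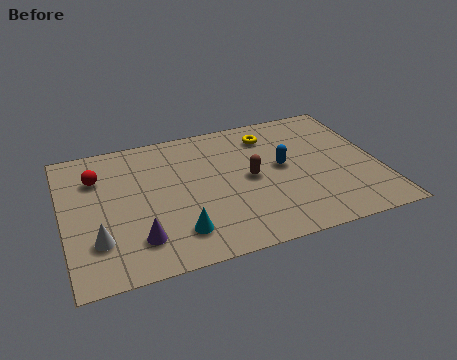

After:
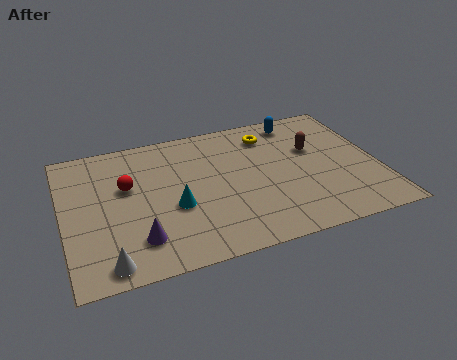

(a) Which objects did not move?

the purple cone and the yellow torus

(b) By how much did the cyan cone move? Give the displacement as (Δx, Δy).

(0.0, 1.5)

The cyan cone started near (4.2, 1.7) and ended near (4.2, 3.2).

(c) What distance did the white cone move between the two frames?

1.3

The white cone was near (1.2, 2.2) before and (1.5, 0.9) after, so it travelled √(0.3² + 1.3²) ≈ 1.3 units.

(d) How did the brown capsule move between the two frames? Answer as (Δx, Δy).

(2.6, 1.0)

The brown capsule started near (7.2, 4.0) and ended near (9.8, 5.0).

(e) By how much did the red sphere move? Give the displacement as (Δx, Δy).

(1.1, -0.9)

The red sphere was at about (1.4, 5.8) and moved to about (2.5, 4.9).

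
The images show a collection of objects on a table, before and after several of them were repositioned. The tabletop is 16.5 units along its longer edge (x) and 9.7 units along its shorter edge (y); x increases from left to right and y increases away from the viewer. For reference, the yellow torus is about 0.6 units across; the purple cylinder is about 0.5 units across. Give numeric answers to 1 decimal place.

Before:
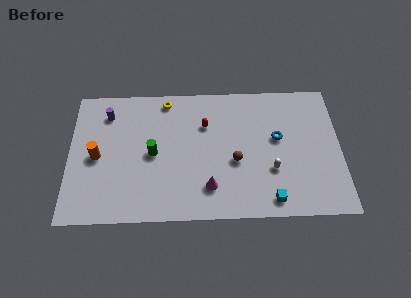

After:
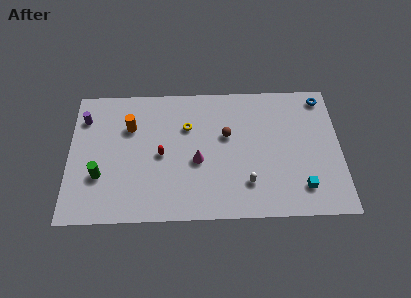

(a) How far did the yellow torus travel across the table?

2.4

The yellow torus moved from about (5.9, 8.6) to (7.2, 6.6), a distance of √(1.3² + 2.0²) ≈ 2.4.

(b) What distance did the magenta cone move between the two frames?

2.0

The magenta cone was near (8.5, 2.2) before and (7.8, 4.1) after, so it travelled √(0.7² + 1.9²) ≈ 2.0 units.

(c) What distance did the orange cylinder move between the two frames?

2.9

From (1.7, 4.6) to (3.7, 6.7), the orange cylinder covered √(2.0² + 2.1²) ≈ 2.9 units.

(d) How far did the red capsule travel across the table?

3.4

From (8.3, 6.7) to (5.6, 4.6), the red capsule covered √(2.7² + 2.1²) ≈ 3.4 units.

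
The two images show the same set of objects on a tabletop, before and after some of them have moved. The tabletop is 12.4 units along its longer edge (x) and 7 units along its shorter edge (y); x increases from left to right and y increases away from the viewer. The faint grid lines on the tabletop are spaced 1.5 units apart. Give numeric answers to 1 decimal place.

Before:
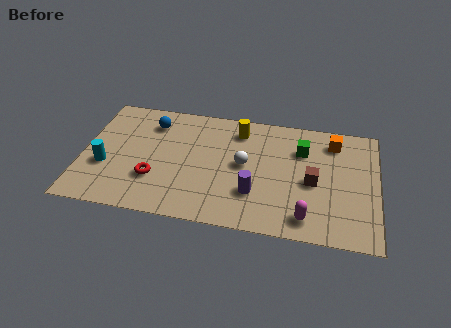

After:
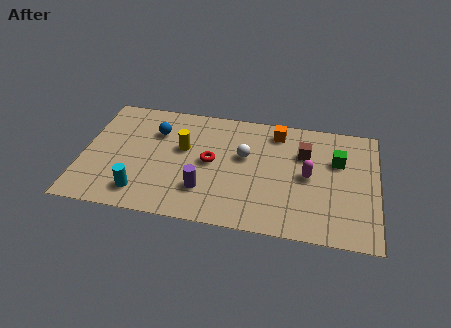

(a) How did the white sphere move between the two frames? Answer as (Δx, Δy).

(0.0, 0.5)

The white sphere started near (6.8, 3.7) and ended near (6.8, 4.2).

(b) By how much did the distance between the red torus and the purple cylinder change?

-2.5

The distance was about 4.2 in the first image and 1.7 in the second, so they moved 2.5 units closer together.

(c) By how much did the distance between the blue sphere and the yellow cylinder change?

-2.3

The distance was about 3.7 in the first image and 1.4 in the second, so they moved 2.3 units closer together.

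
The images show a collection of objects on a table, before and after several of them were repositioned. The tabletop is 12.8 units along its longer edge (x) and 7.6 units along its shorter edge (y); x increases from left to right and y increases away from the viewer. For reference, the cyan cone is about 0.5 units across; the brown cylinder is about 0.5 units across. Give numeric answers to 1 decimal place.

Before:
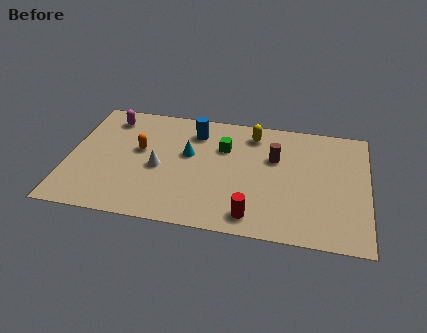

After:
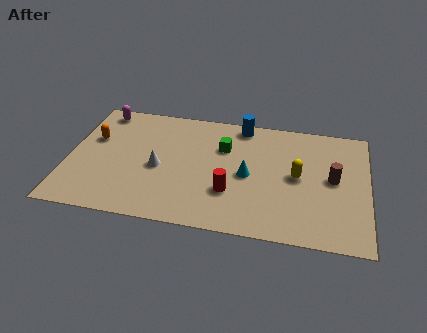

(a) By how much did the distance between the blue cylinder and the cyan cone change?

+1.7

They were about 1.5 units apart before and 3.2 after — 1.7 units further apart.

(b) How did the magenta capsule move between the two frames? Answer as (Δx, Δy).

(-0.4, 0.4)

The magenta capsule started near (1.6, 6.3) and ended near (1.2, 6.7).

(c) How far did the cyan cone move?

2.8

The cyan cone moved from about (5.1, 4.5) to (7.7, 3.6), a distance of √(2.6² + 0.9²) ≈ 2.8.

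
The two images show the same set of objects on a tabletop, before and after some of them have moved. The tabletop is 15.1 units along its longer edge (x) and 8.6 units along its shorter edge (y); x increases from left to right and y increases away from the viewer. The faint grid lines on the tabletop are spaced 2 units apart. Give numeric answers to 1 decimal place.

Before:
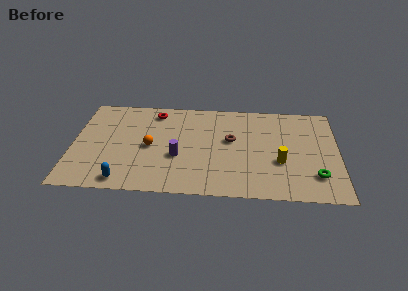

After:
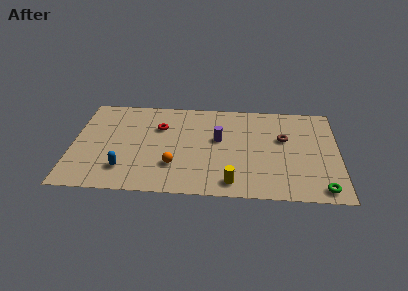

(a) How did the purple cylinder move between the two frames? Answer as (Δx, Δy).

(2.3, 1.7)

The purple cylinder started near (6.0, 3.3) and ended near (8.3, 5.0).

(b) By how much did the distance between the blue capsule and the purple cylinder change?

+2.3

The distance was about 3.8 in the first image and 6.1 in the second, so they moved 2.3 units further apart.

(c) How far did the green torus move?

1.1

The green torus was near (13.8, 2.1) before and (14.1, 1.0) after, so it travelled √(0.3² + 1.1²) ≈ 1.1 units.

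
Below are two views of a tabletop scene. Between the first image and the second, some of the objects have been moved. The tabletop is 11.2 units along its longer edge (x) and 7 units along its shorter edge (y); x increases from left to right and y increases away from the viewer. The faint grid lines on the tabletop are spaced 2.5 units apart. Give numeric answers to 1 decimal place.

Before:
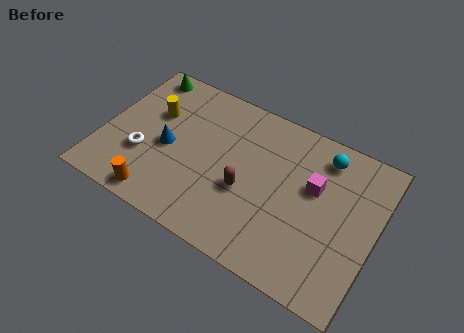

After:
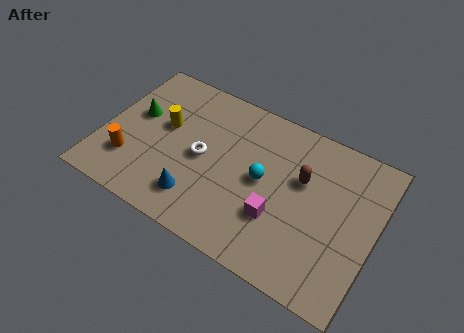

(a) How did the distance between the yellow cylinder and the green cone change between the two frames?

-0.7

Before: roughly 1.9 units apart; after: 1.2. That's 0.7 units closer together.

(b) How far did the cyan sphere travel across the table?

3.1

From (8.8, 5.8) to (6.6, 3.6), the cyan sphere covered √(2.2² + 2.2²) ≈ 3.1 units.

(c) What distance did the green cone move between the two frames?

2.1

From (1.1, 6.2) to (1.2, 4.1), the green cone covered √(0.1² + 2.1²) ≈ 2.1 units.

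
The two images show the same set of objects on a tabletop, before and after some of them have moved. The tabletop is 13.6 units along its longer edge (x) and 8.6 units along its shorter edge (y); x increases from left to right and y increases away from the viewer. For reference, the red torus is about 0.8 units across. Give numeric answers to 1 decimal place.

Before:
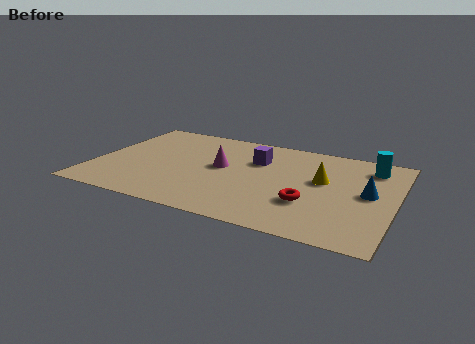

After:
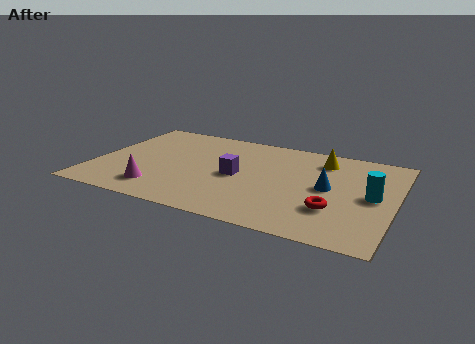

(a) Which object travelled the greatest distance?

the magenta cone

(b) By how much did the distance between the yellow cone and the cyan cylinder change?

+0.8

They were about 2.8 units apart before and 3.6 after — 0.8 units further apart.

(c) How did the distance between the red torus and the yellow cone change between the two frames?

+2.2

The distance was about 2.2 in the first image and 4.4 in the second, so they moved 2.2 units further apart.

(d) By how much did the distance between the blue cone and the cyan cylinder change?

-0.5

They were about 2.5 units apart before and 2.0 after — 0.5 units closer together.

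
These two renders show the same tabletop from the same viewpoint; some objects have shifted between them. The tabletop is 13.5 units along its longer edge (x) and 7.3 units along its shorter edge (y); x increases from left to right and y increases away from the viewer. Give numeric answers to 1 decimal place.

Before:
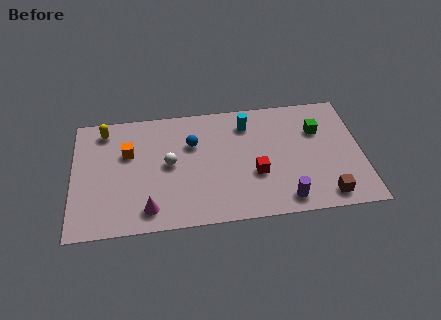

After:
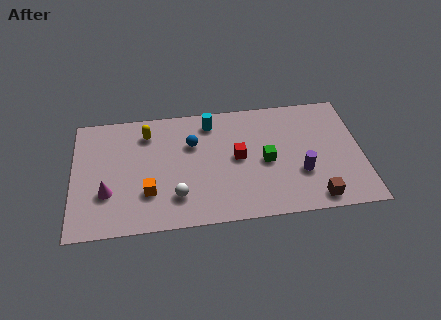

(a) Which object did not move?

the blue sphere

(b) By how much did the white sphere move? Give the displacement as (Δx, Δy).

(0.3, -2.0)

The white sphere started near (4.5, 3.8) and ended near (4.8, 1.8).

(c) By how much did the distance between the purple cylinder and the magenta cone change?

+2.7

The distance was about 6.3 in the first image and 9.0 in the second, so they moved 2.7 units further apart.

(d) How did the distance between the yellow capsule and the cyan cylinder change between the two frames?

-3.7

The distance was about 6.7 in the first image and 3.0 in the second, so they moved 3.7 units closer together.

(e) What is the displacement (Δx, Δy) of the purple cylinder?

(0.8, 1.5)

The purple cylinder started near (9.8, 1.0) and ended near (10.6, 2.5).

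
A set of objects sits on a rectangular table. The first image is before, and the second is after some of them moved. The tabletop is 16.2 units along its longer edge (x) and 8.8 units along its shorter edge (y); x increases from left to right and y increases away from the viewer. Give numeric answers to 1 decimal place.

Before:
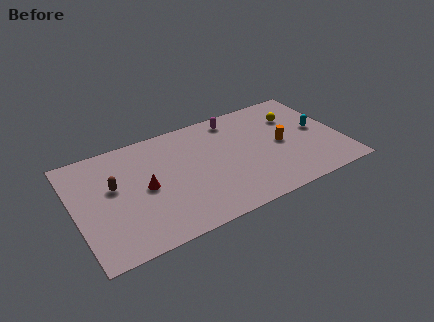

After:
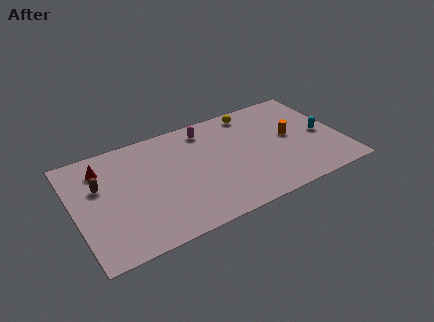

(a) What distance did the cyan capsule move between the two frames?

0.5

The cyan capsule moved from about (14.9, 4.6) to (15.1, 4.1), a distance of √(0.2² + 0.5²) ≈ 0.5.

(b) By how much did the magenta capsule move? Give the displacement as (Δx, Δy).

(-1.8, -0.2)

The magenta capsule started near (10.1, 7.6) and ended near (8.3, 7.4).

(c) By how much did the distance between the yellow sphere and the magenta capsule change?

-0.9

Before: roughly 3.8 units apart; after: 2.9. That's 0.9 units closer together.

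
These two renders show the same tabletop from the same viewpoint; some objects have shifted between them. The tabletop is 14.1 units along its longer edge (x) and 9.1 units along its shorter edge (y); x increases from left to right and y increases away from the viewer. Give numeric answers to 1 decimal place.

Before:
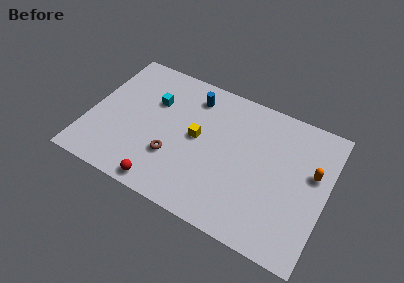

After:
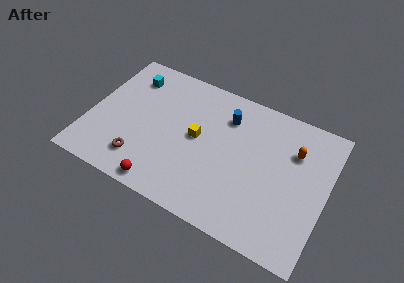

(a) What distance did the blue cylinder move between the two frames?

2.2

From (5.8, 7.4) to (7.9, 6.9), the blue cylinder covered √(2.1² + 0.5²) ≈ 2.2 units.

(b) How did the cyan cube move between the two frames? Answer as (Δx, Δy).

(-1.6, 1.1)

The cyan cube started near (3.6, 6.1) and ended near (2.0, 7.2).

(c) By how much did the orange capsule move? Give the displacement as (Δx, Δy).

(-1.2, 0.9)

The orange capsule was at about (13.2, 5.5) and moved to about (12.0, 6.4).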